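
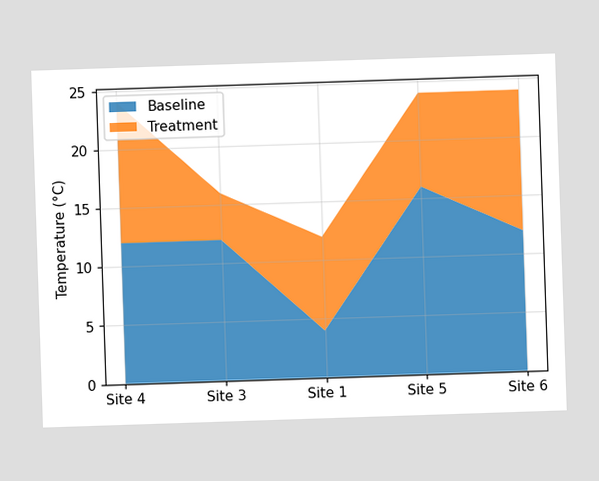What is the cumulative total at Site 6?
The stacked total at Site 6 reaches 24°C.

24°C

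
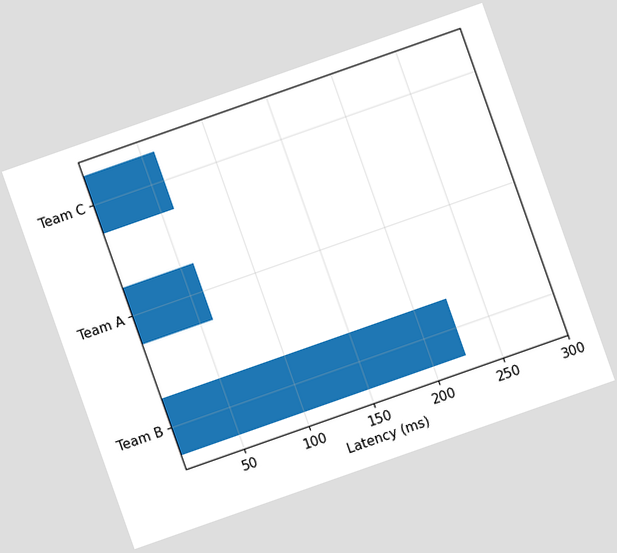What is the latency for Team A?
The chart is tilted about 19° counter-clockwise. Reading along the chart's x-axis, the Team A bar reaches 60ms.

60ms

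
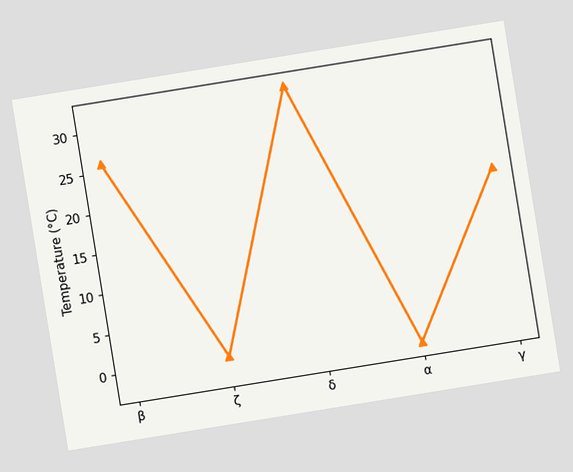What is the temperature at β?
26°C

The chart is tilted about 9° counter-clockwise. At β, the line is at 26°C.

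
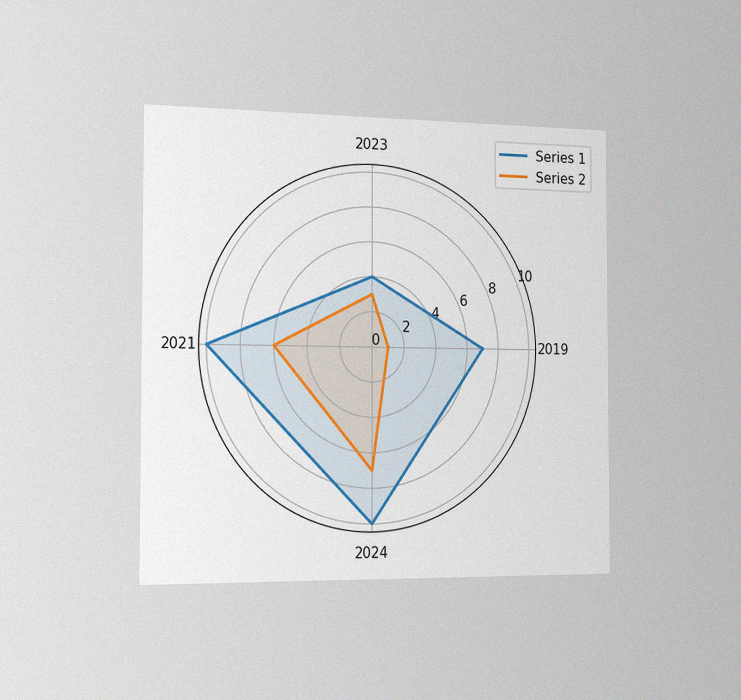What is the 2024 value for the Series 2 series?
7

The chart is viewed slightly from the left, with some photo noise. On the 2024 axis, Series 2 reaches 7.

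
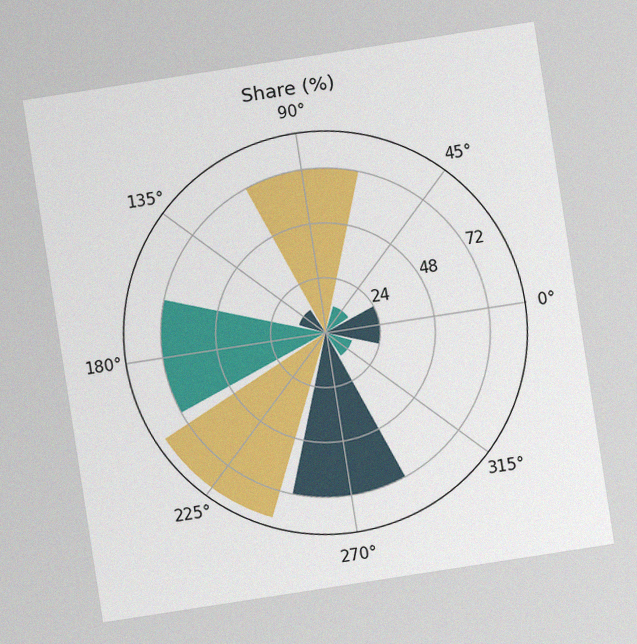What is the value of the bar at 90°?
The chart is tilted about 9° counter-clockwise, with some photo noise. The bar at 90° reaches 72% on the radial axis.

72%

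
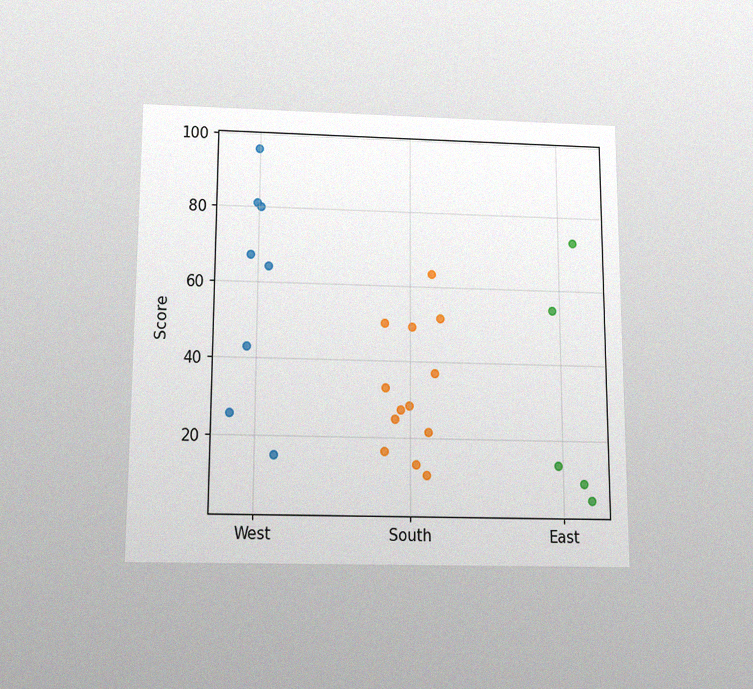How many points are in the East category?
5

The chart is viewed slightly from below, with some photo noise. Counting the markers in the East column gives 5.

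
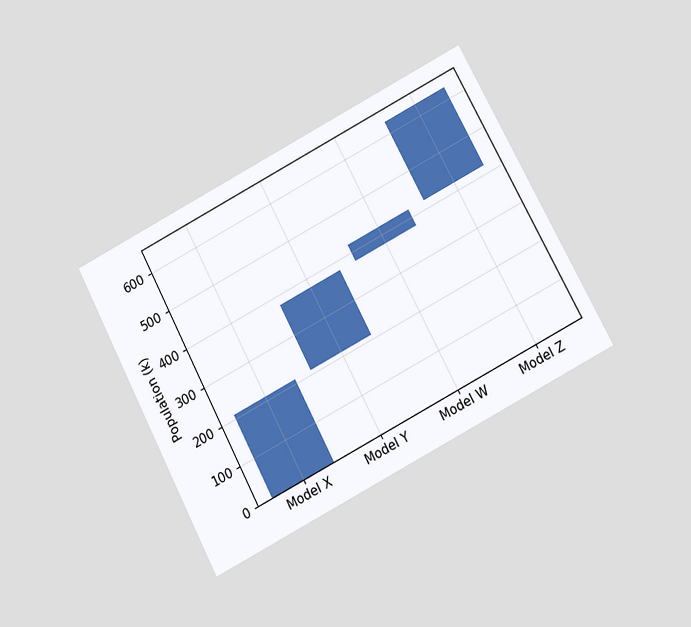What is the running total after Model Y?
The chart is tilted about 28° counter-clockwise and viewed at a slight angle. After Model Y the running total reaches 378k.

378k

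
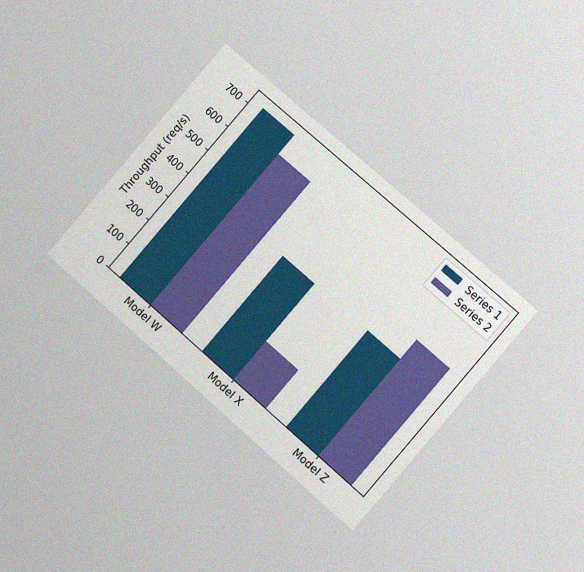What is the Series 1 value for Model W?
720req/s

The chart is tilted about 41° clockwise and viewed at a slight angle, with some photo noise. The Series 1 bar at Model W reaches 720req/s on the y-axis.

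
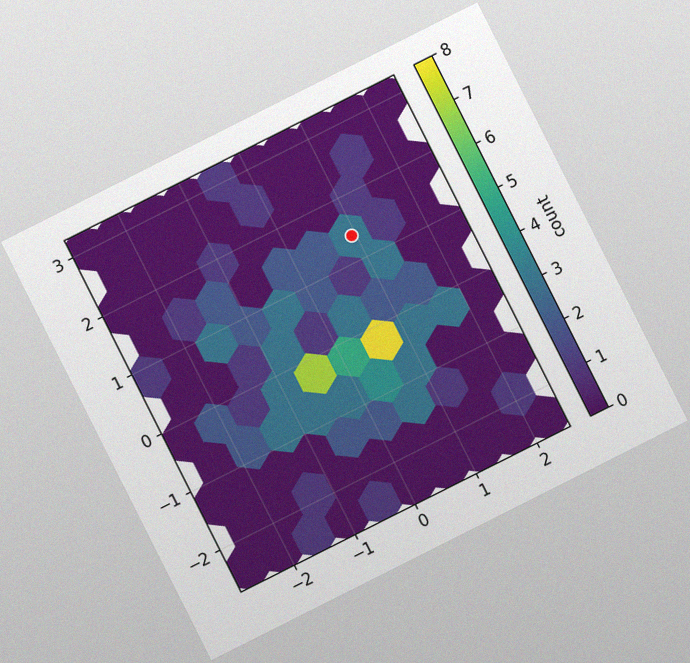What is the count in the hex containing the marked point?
3

The chart is tilted about 27° counter-clockwise, with some photo noise. The marked hex reads 3 on the colorbar.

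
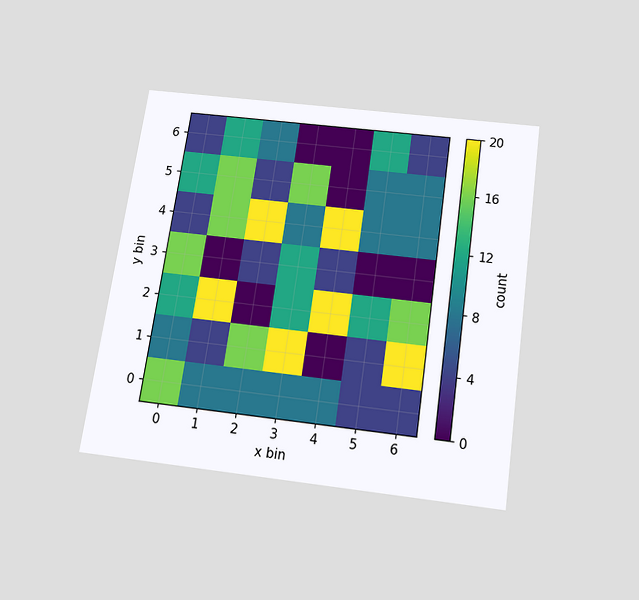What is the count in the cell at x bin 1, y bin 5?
The chart is tilted about 8° clockwise and viewed slightly from below. Matching the cell (1, 5) against the colorbar gives 16.

16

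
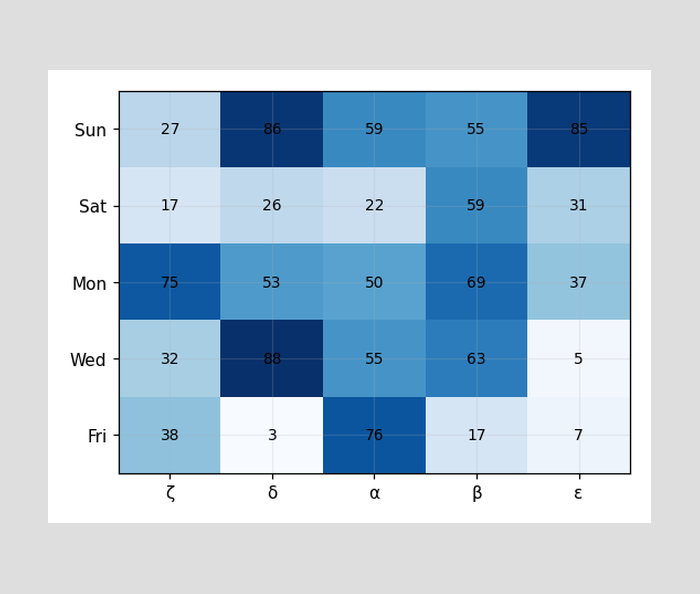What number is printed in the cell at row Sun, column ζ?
The (Sun, ζ) cell reads 27.

27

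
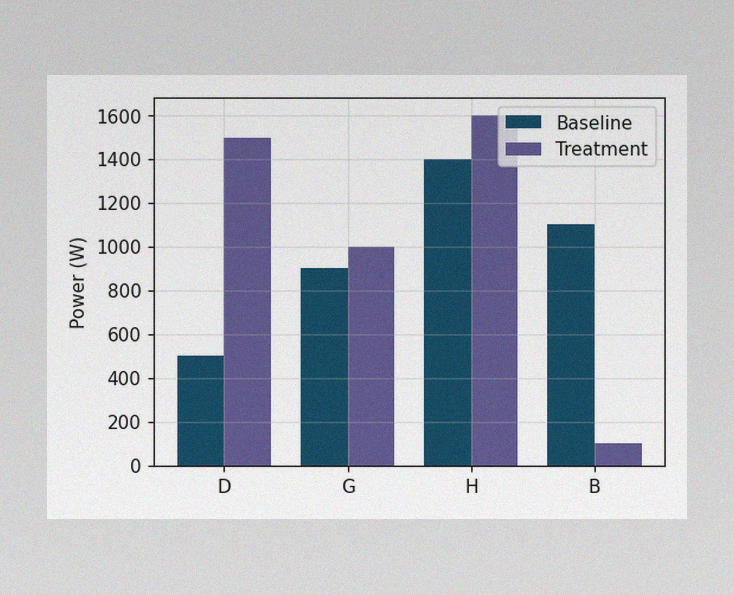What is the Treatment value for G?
The image has some photo noise and uneven lighting. The Treatment bar at G reaches 1000W on the y-axis.

1000W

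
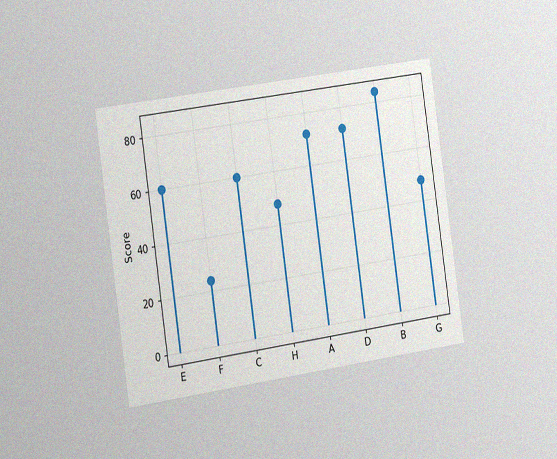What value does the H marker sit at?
The chart is tilted about 8° counter-clockwise and viewed slightly from the left, with some photo noise. The H marker sits at 48.

48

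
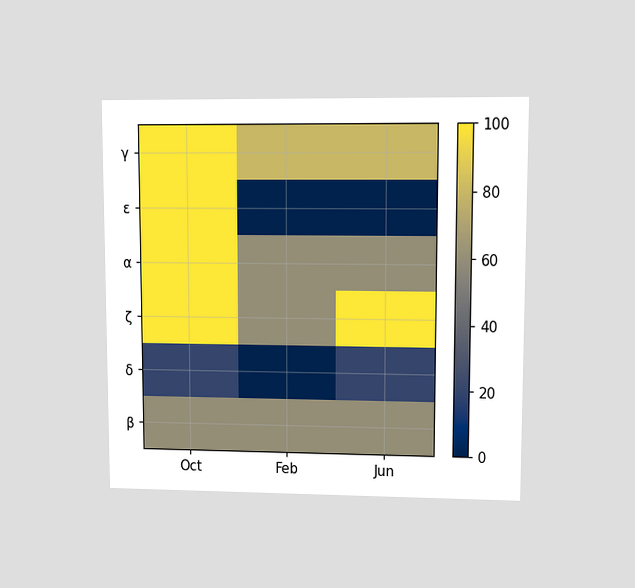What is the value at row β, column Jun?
60

The chart is viewed at a slight angle. Matching cell (β, Jun) against the colorbar gives 60.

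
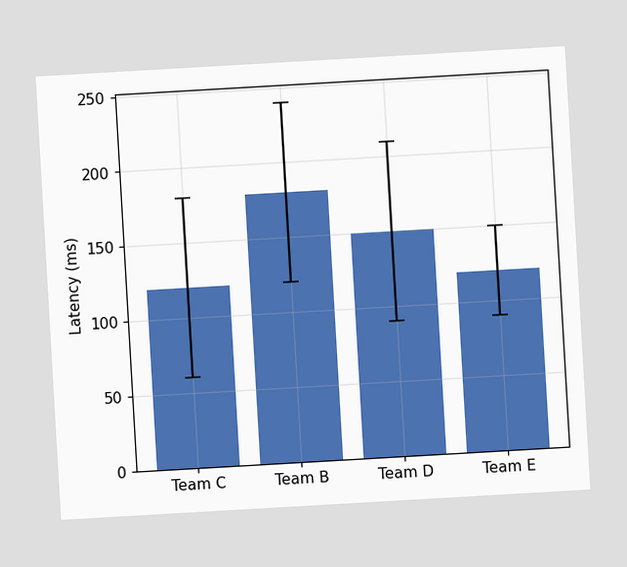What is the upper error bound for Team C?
180ms

The chart is tilted about 3° counter-clockwise. The Team C bar's upper whisker reaches 180ms.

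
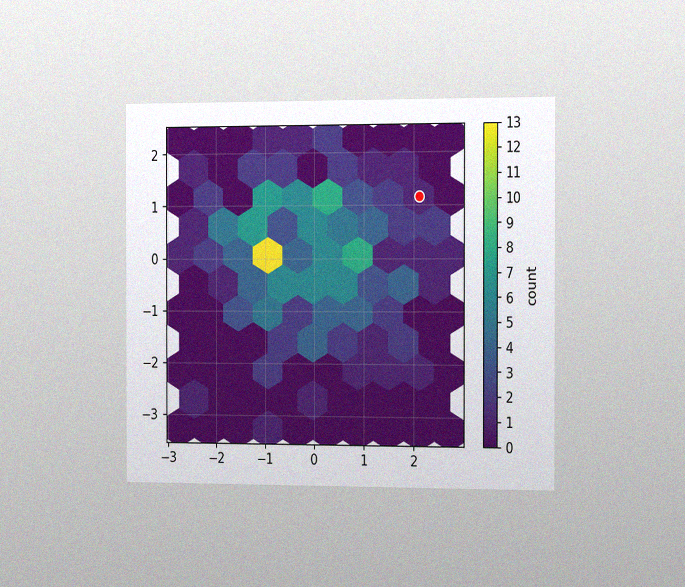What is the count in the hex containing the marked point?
The chart is viewed slightly from the right, with some photo noise. The marked hex reads 1 on the colorbar.

1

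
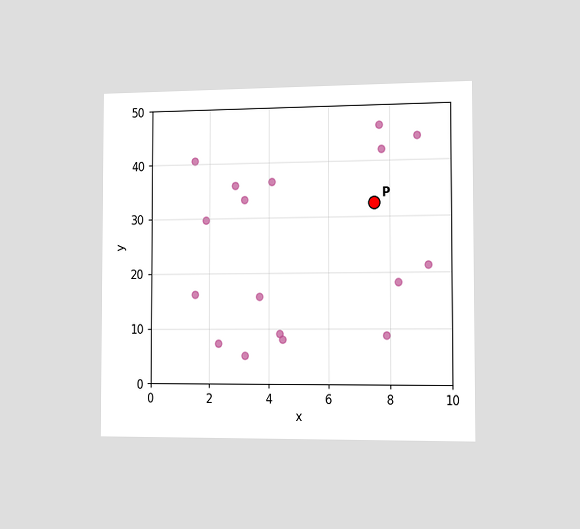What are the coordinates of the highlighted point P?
(7.5, 32.5)

The chart is viewed slightly from the right. Following the gridlines from P to each axis, P sits at (7.5, 32.5).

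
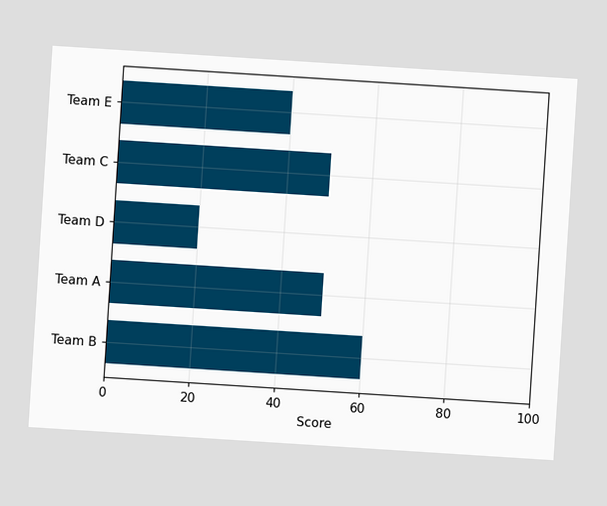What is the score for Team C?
50

The chart is tilted about 4° clockwise. Reading along the chart's x-axis, the Team C bar reaches 50.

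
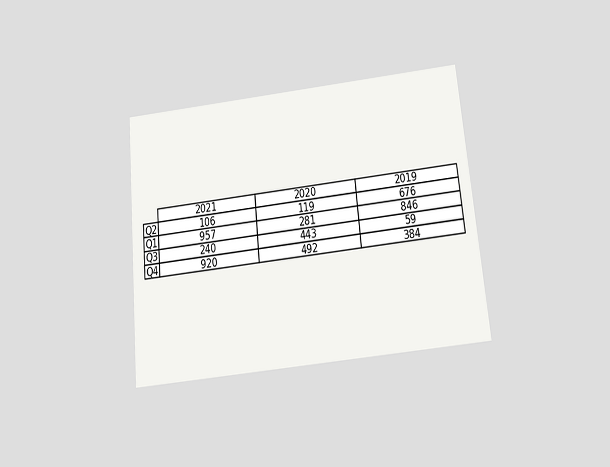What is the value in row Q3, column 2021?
240

The chart is tilted about 6° counter-clockwise and viewed slightly from below. The (Q3, 2021) cell reads 240.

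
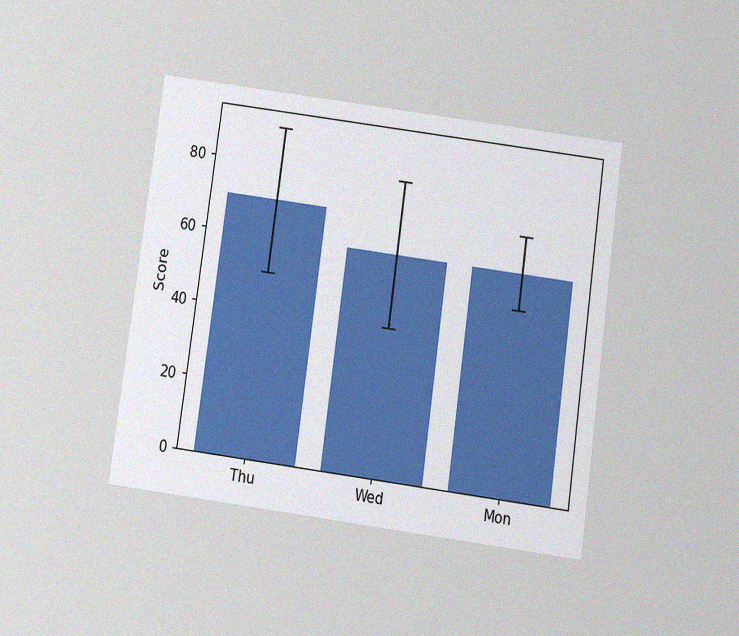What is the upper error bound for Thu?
90

The chart is tilted about 8° clockwise and viewed slightly from below, with some photo noise. The Thu bar's upper whisker reaches 90.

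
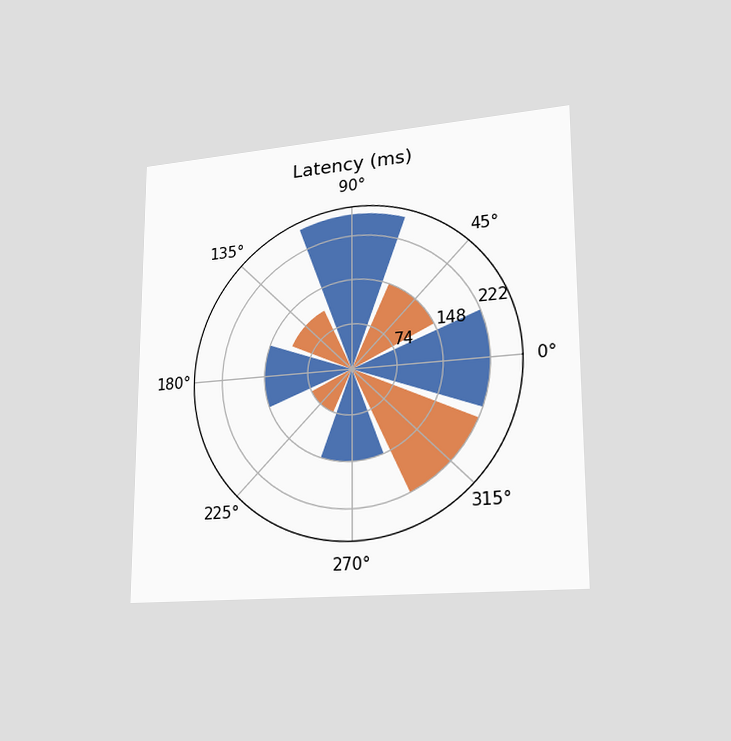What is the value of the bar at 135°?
111ms

The chart is viewed slightly from the right. The bar at 135° reaches 111ms on the radial axis.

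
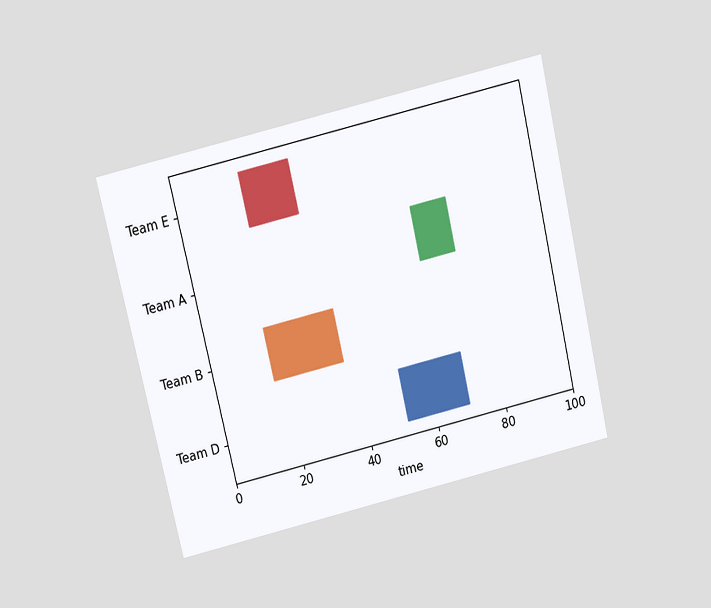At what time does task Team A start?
The chart is tilted about 13° counter-clockwise and viewed slightly from above. The Team A bar begins at t=64.

64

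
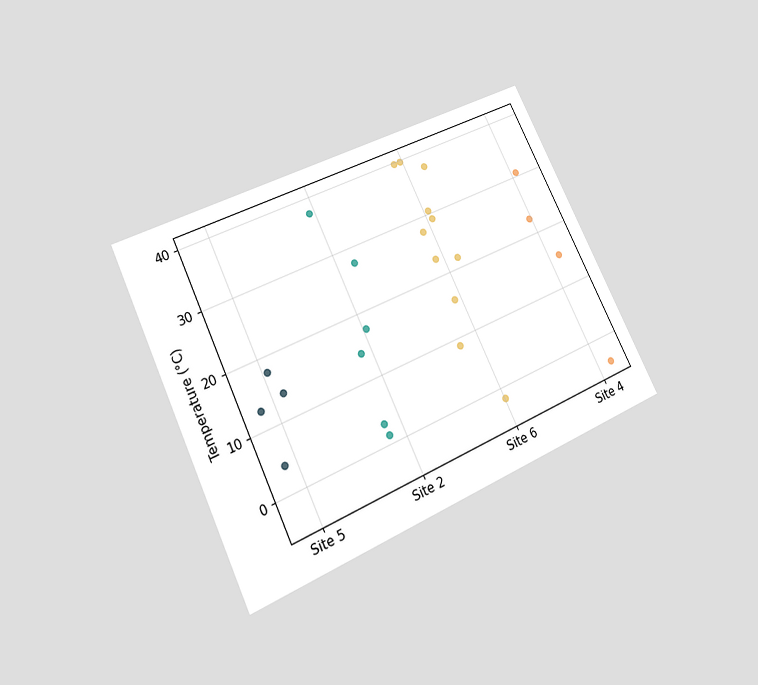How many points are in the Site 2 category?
The chart is tilted about 25° counter-clockwise and viewed at a slight angle. Counting the markers in the Site 2 column gives 6.

6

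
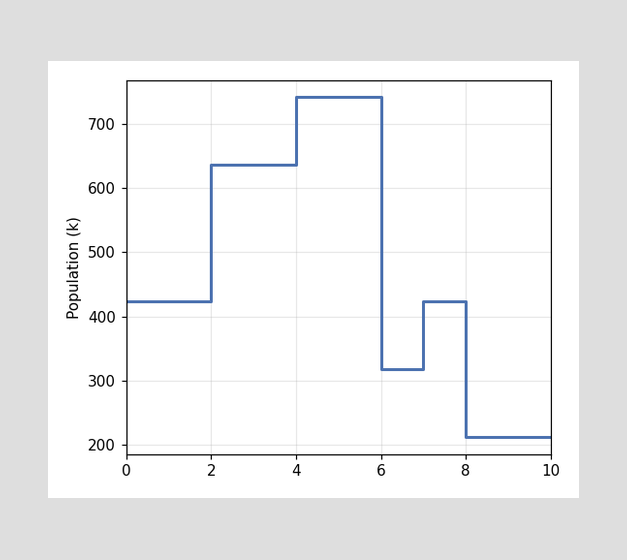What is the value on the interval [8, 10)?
On [8, 10) the step sits at 212k.

212k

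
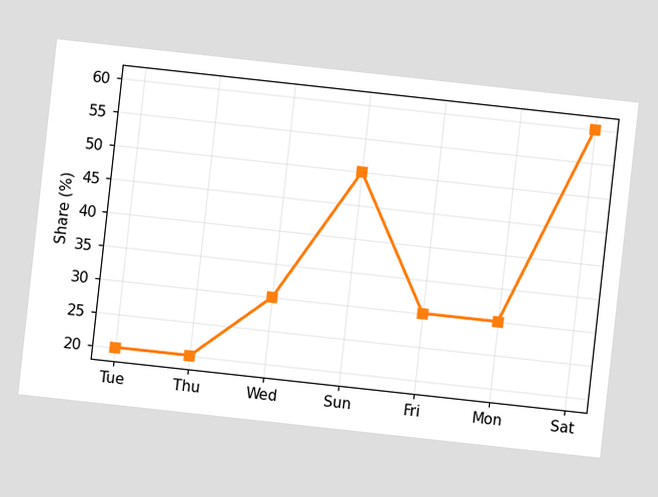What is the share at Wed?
The chart is tilted about 6° clockwise. At Wed, the line is at 30%.

30%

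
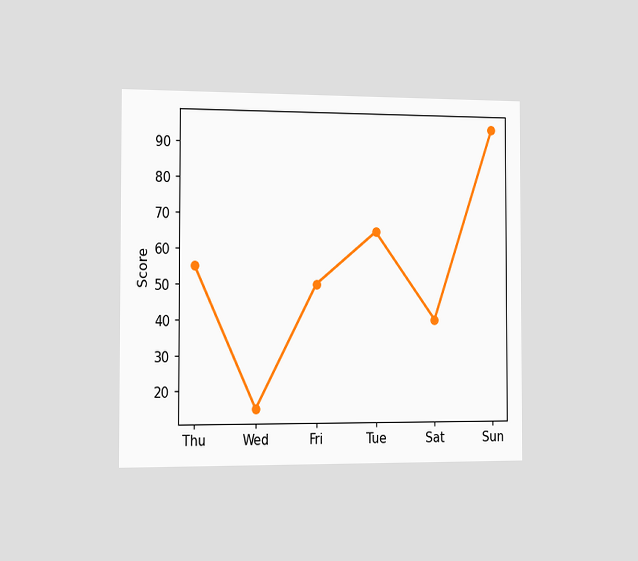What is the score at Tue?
65

The chart is viewed slightly from the left. At Tue, the line is at 65.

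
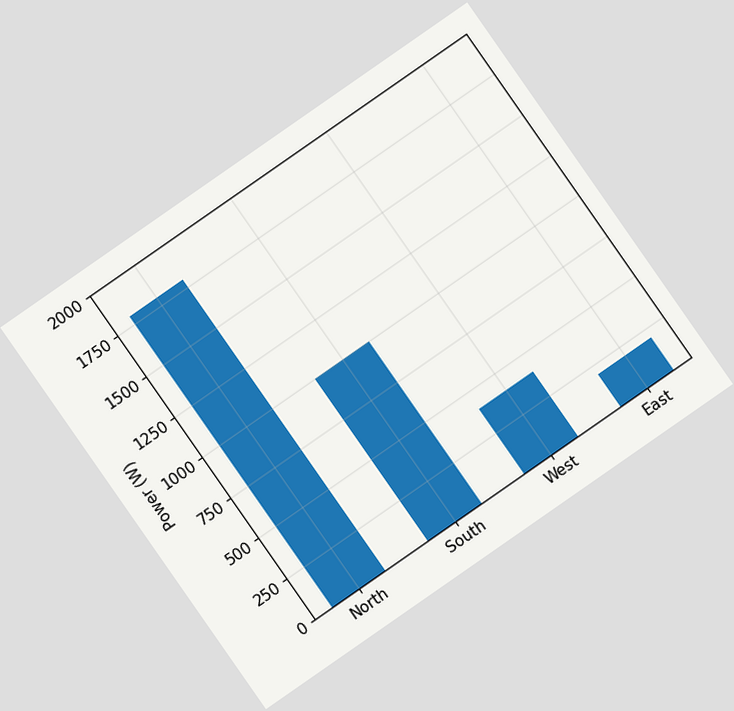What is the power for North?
1800W

The chart is tilted about 35° counter-clockwise. Reading along the chart's y-axis, the North bar reaches 1800W.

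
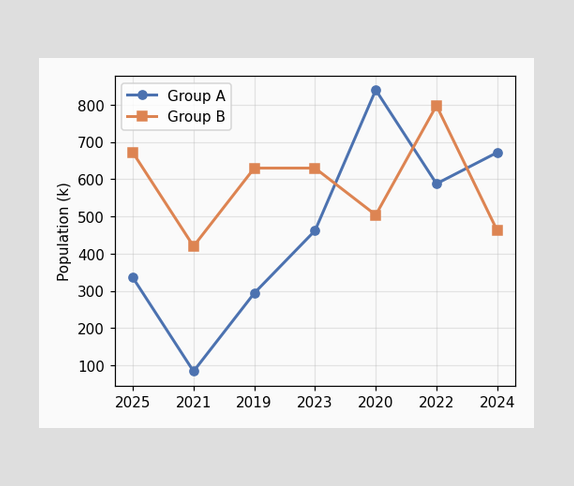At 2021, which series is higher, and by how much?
At 2021, Group B sits above the other line by 336k.

Group B, by 336k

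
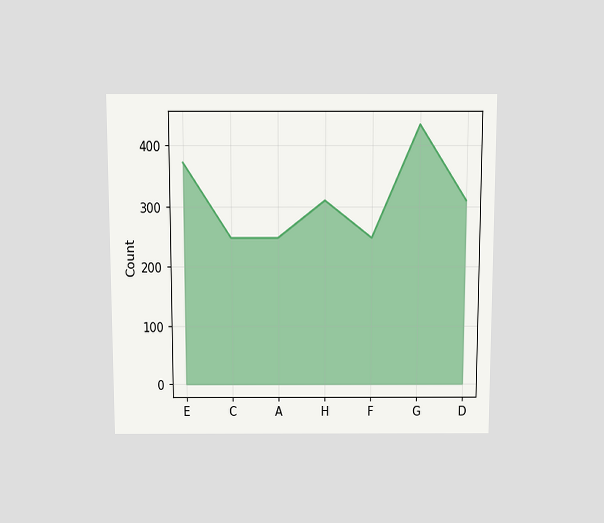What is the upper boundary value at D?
The chart is viewed slightly from above. At D the upper boundary is at 310.

310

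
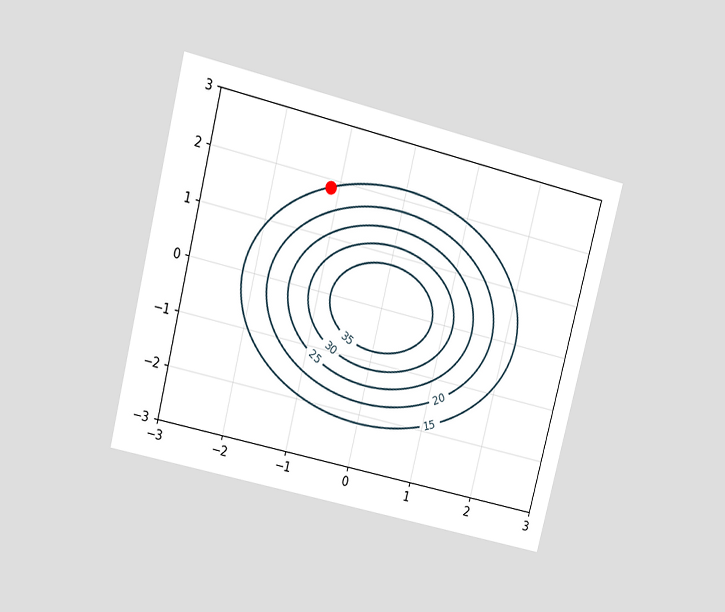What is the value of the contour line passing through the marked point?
The chart is tilted about 14° clockwise and viewed at a slight angle. The marked point sits on the contour labelled 15.

15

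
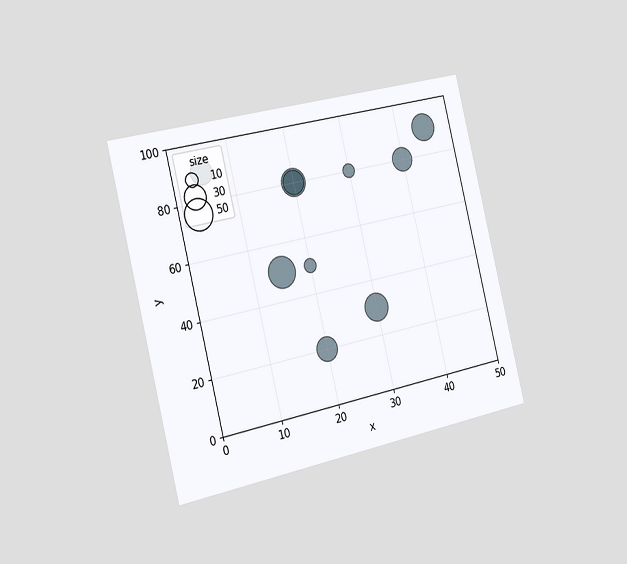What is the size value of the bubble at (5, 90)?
The chart is tilted about 14° counter-clockwise and viewed slightly from the left. Matching the bubble at (5, 90) against the size legend gives 30.

30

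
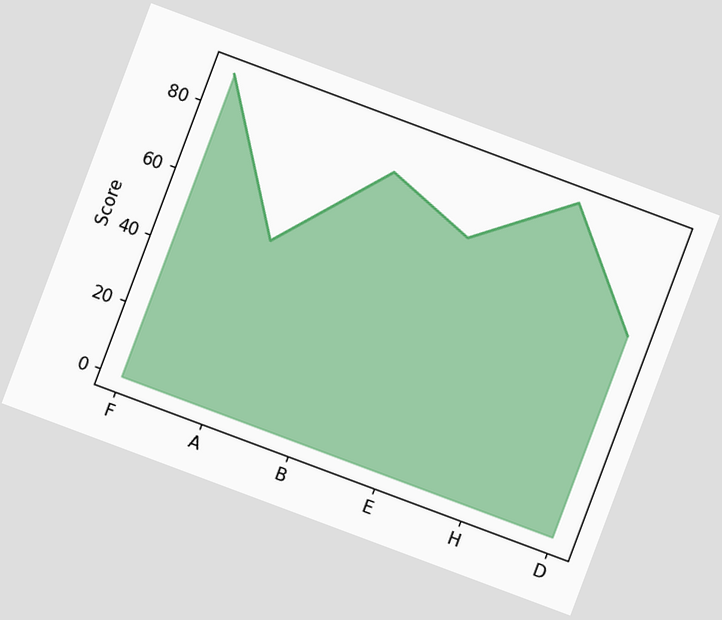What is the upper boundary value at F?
90

The chart is tilted about 20° clockwise. At F the upper boundary is at 90.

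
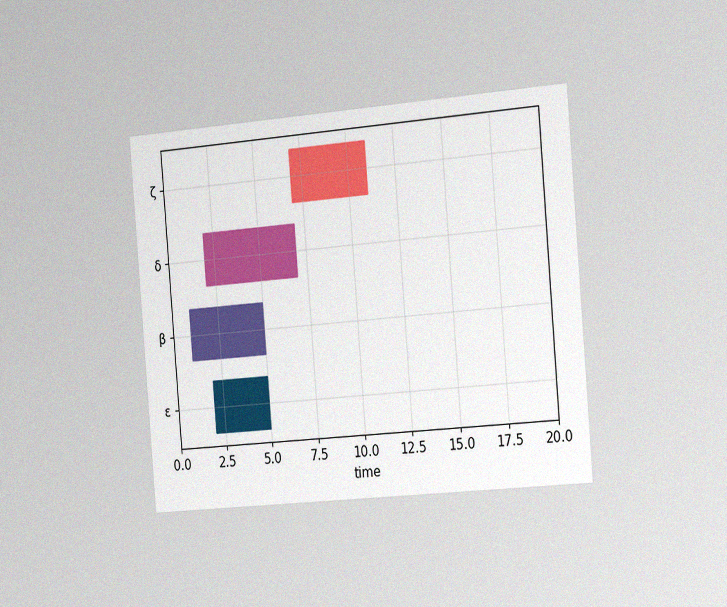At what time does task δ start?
The chart is tilted about 5° counter-clockwise and viewed slightly from the right, with some photo noise. The δ bar begins at t=2.

2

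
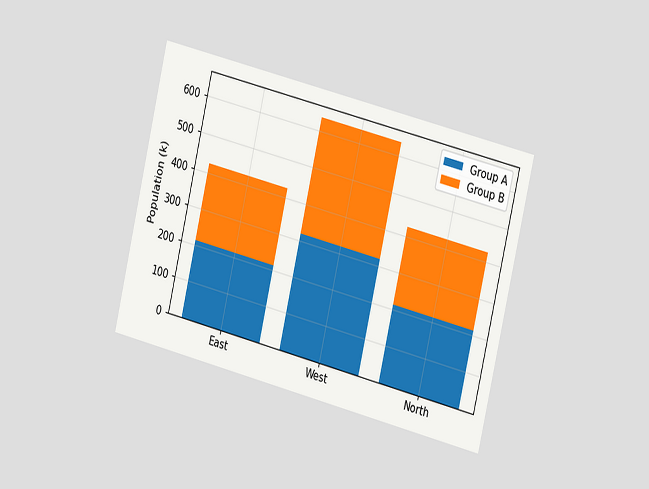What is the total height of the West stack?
636k

The chart is tilted about 14° clockwise and viewed at a slight angle. The West stack's top reaches 636k on the y-axis.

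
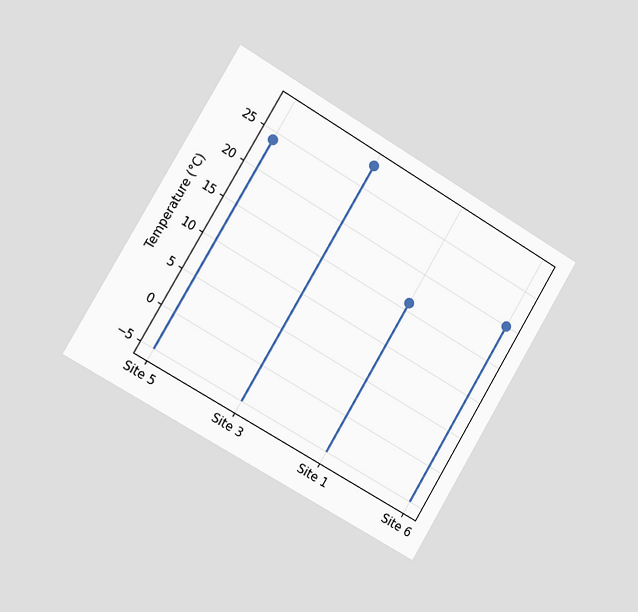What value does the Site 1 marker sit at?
The chart is tilted about 31° clockwise and viewed slightly from the left. The Site 1 marker sits at 16°C.

16°C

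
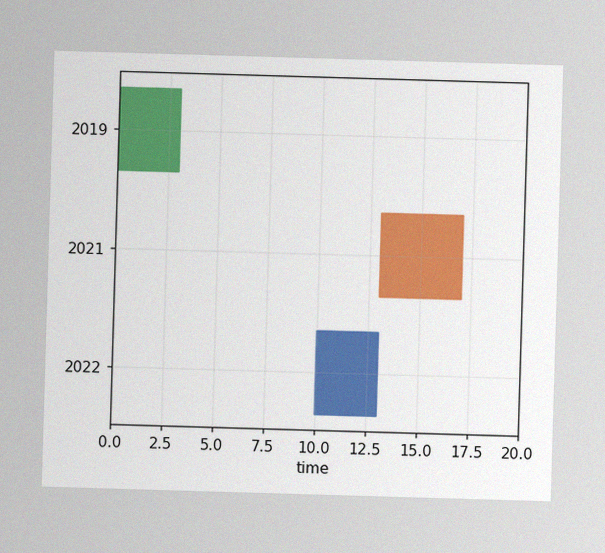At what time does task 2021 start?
13

The image has some photo noise and uneven lighting. The 2021 bar begins at t=13.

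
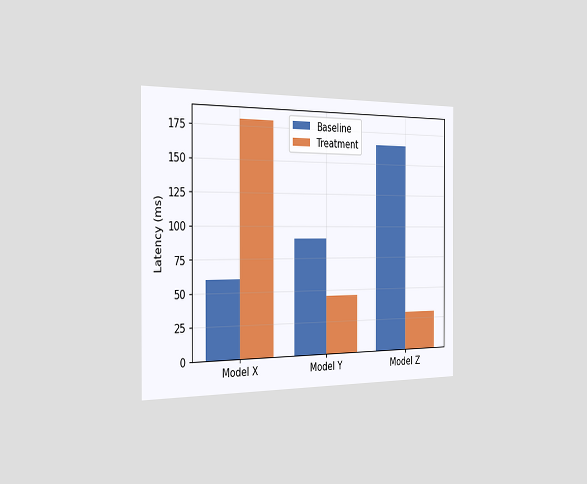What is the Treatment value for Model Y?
45ms

The chart is viewed slightly from the left. The Treatment bar at Model Y reaches 45ms on the y-axis.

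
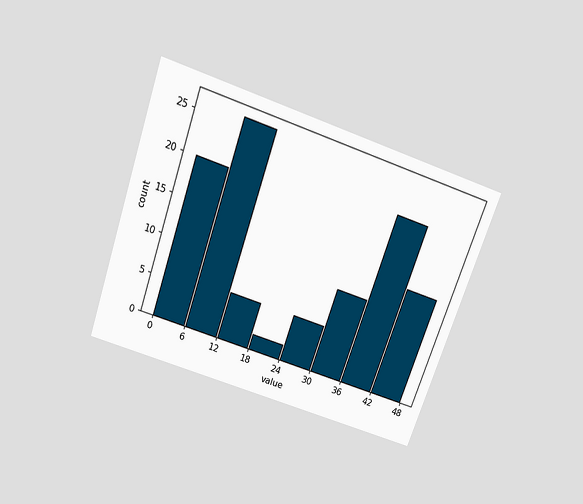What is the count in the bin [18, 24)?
2

The chart is tilted about 19° clockwise and viewed slightly from above. The [18, 24) bin has height 2.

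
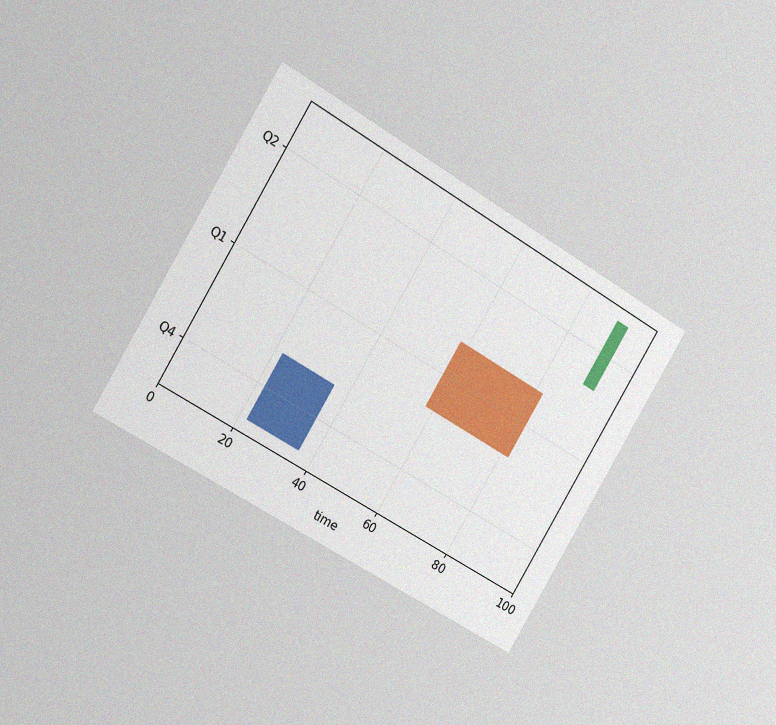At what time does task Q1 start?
58

The chart is tilted about 31° clockwise and viewed slightly from the left, with some photo noise. The Q1 bar begins at t=58.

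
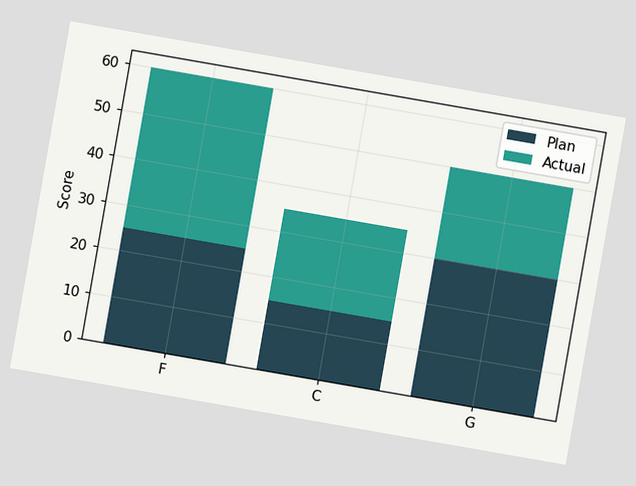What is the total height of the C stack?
The chart is tilted about 10° clockwise. The C stack's top reaches 35 on the y-axis.

35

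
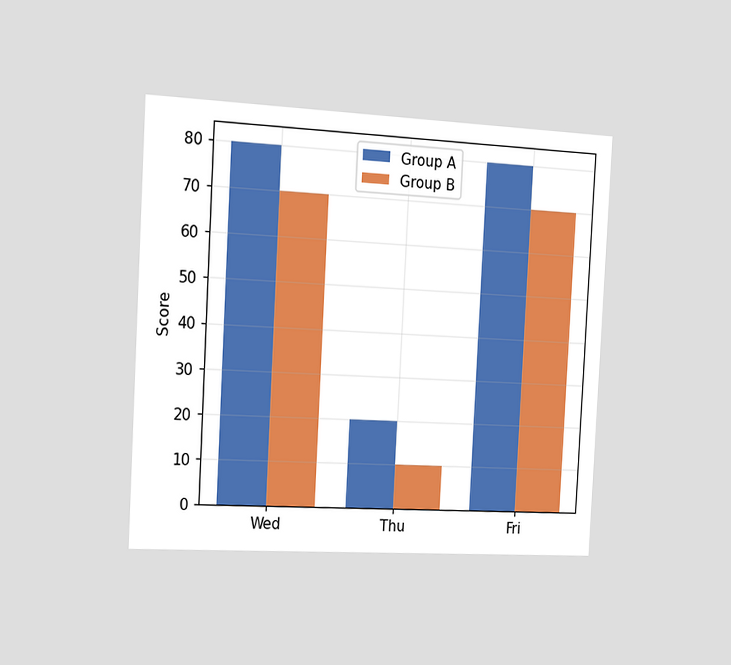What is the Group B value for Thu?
10

The chart is tilted about 3° clockwise and viewed slightly from the left. The Group B bar at Thu reaches 10 on the y-axis.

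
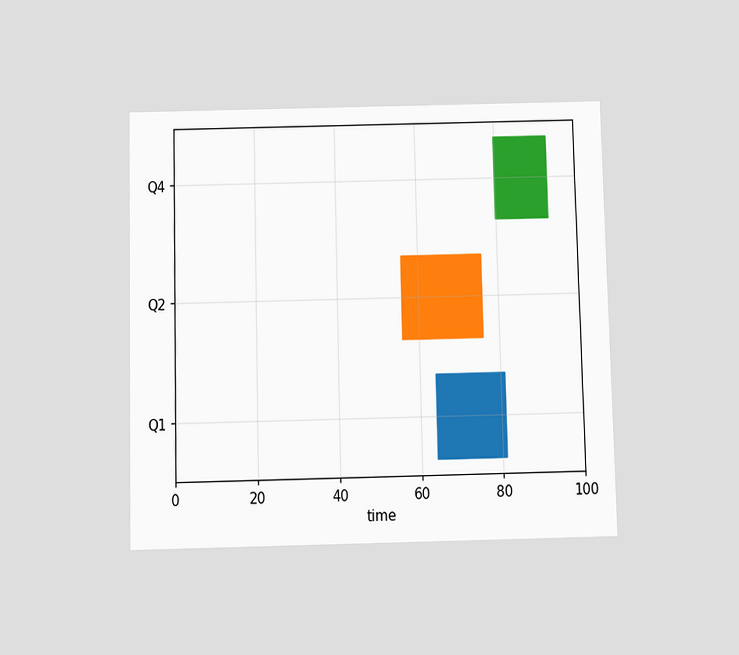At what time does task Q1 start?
The chart is viewed slightly from below. The Q1 bar begins at t=64.

64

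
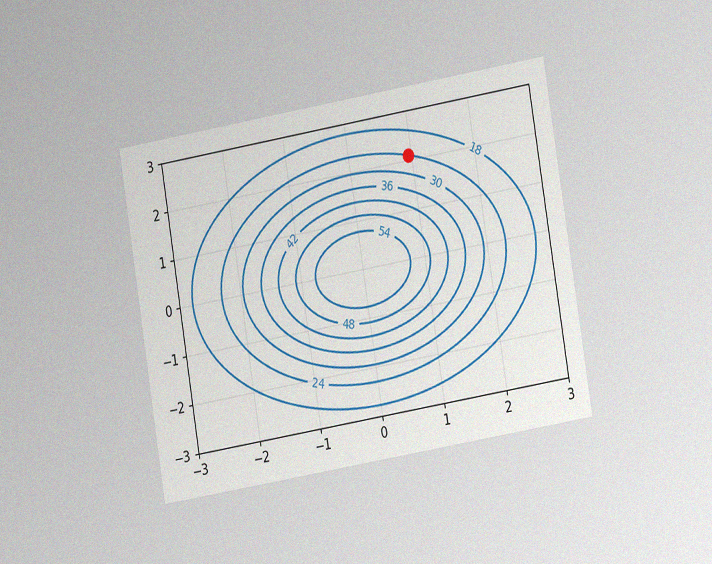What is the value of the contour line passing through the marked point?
The chart is tilted about 10° counter-clockwise and viewed at a slight angle, with some photo noise. The marked point sits on the contour labelled 24.

24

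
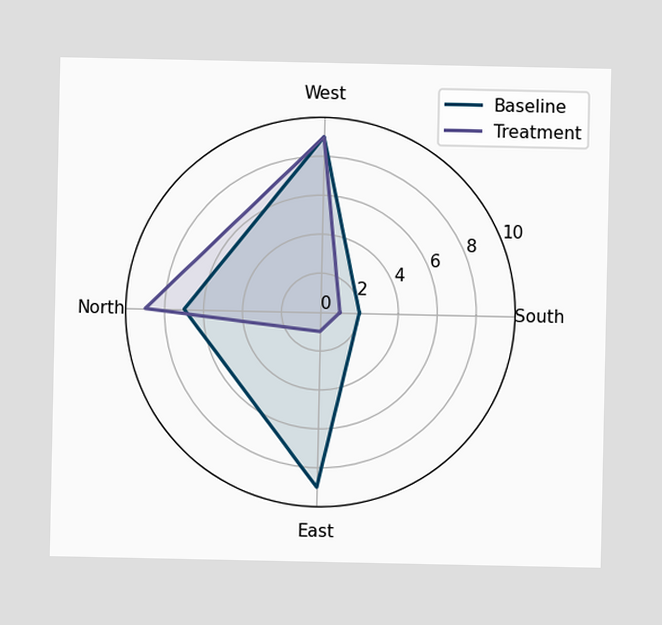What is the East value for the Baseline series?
9

On the East axis, Baseline reaches 9.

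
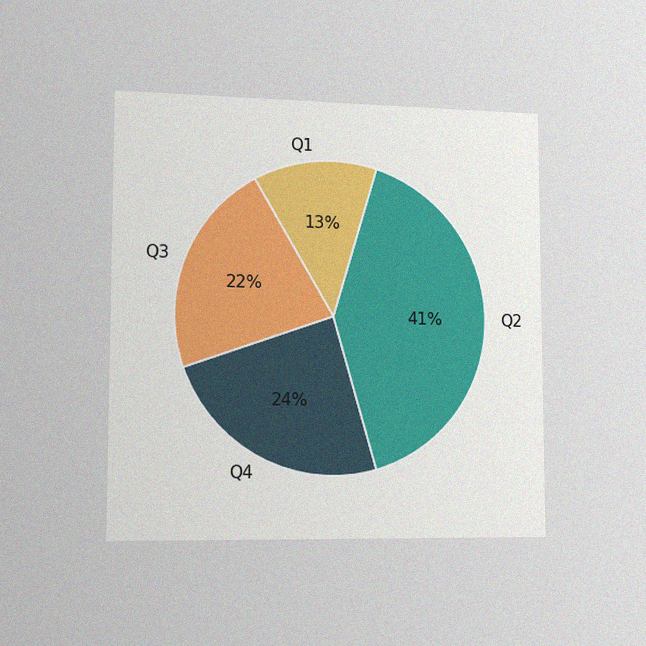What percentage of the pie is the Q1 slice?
The chart is viewed slightly from the left, with some photo noise. The Q1 slice takes up 13% of the pie.

13%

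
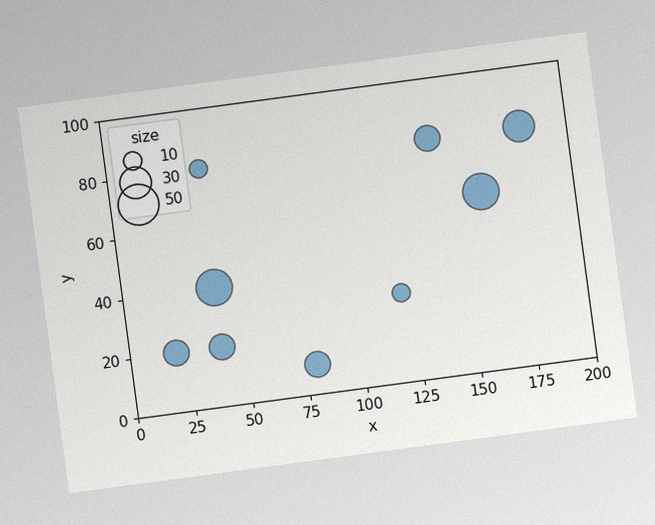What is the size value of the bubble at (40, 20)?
20

The chart is tilted about 8° counter-clockwise, with some photo noise. Matching the bubble at (40, 20) against the size legend gives 20.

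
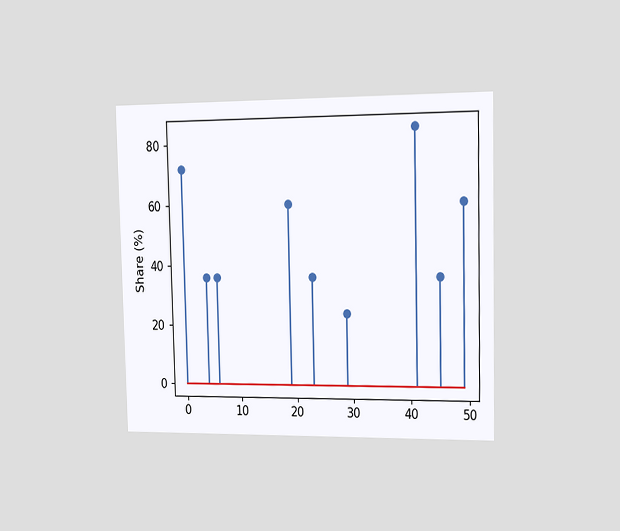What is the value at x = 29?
24%

The chart is viewed slightly from the right. The stem at x=29 reaches 24%.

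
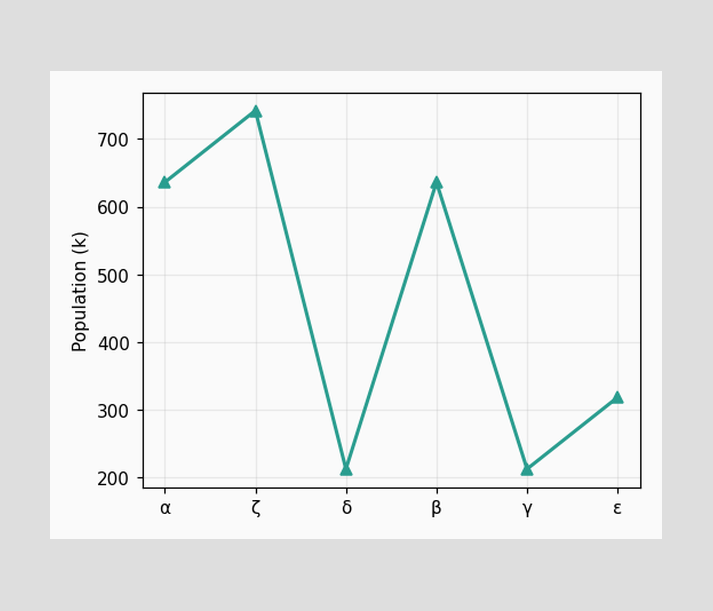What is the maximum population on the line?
The highest point is at ζ, and reading across to the y-axis gives 742k.

742k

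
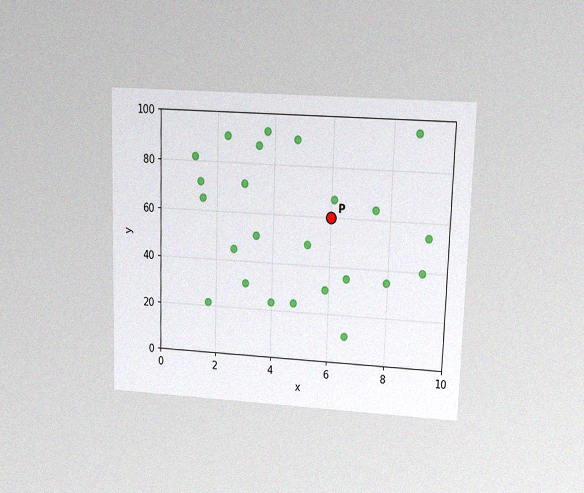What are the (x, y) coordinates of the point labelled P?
The chart is viewed at a slight angle, with some photo noise. Following the gridlines from P to each axis, P sits at (6, 60).

(6, 60)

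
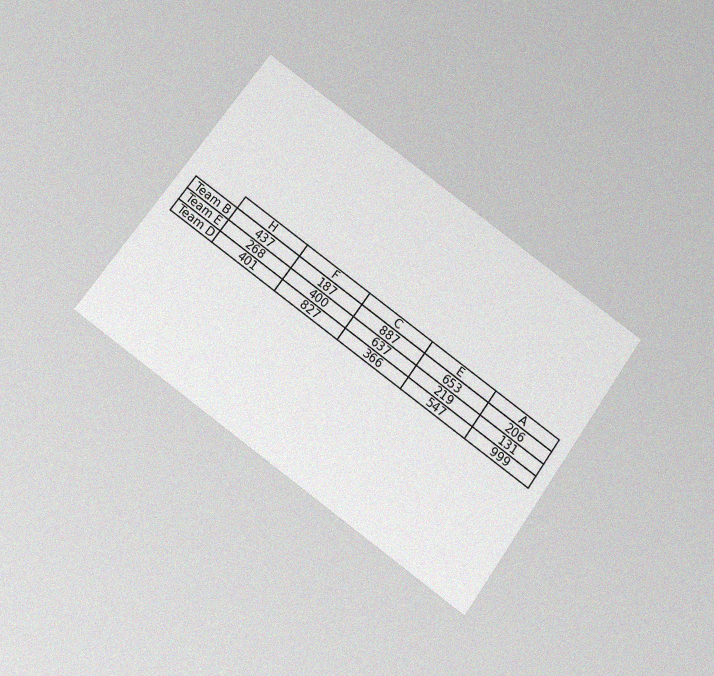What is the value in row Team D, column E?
547

The chart is tilted about 36° clockwise and viewed slightly from below, with some photo noise. The (Team D, E) cell reads 547.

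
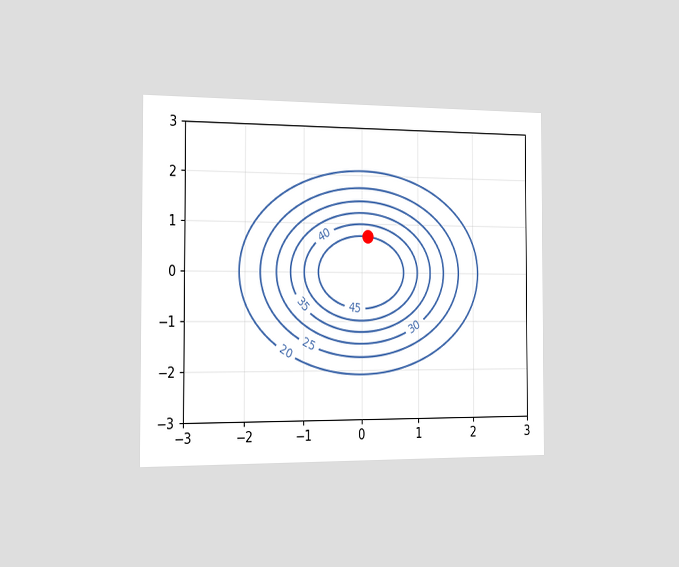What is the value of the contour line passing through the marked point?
The chart is viewed slightly from the left. The marked point sits on the contour labelled 45.

45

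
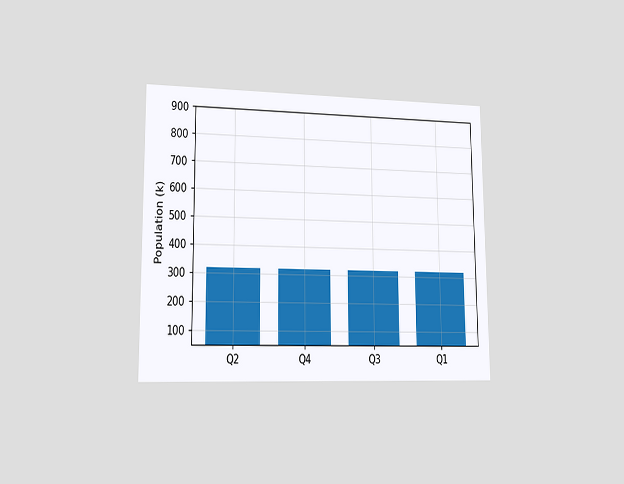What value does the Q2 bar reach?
318k

The chart is viewed slightly from the left. Reading along the chart's y-axis, the Q2 bar reaches 318k.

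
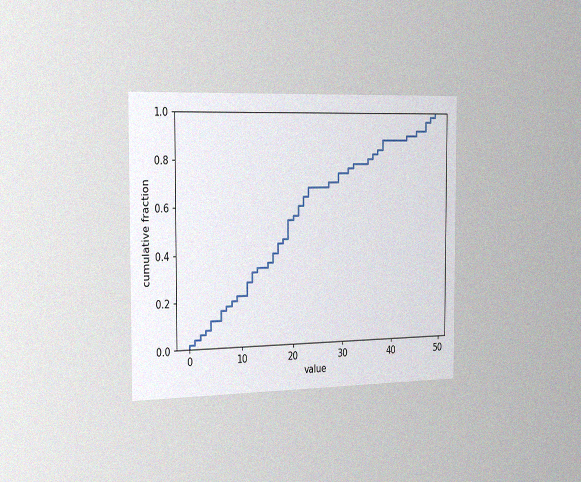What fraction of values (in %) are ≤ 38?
The chart is viewed slightly from the left, with some photo noise. At x=38 the ECDF step is at 88%.

88%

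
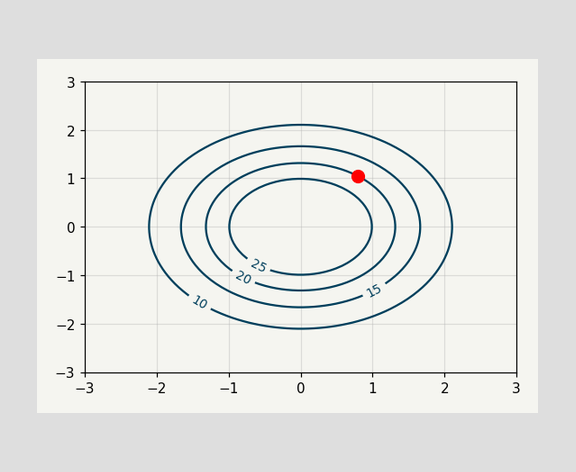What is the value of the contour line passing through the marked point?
The marked point sits on the contour labelled 20.

20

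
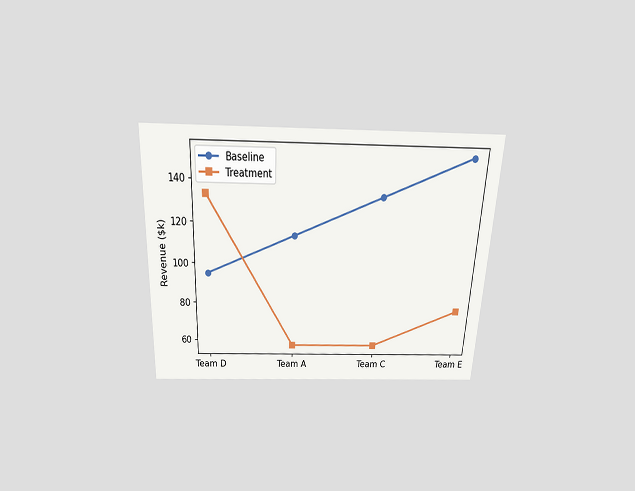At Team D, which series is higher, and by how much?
The chart is tilted about 3° clockwise and viewed slightly from above. At Team D, Treatment sits above the other line by $38k.

Treatment, by $38k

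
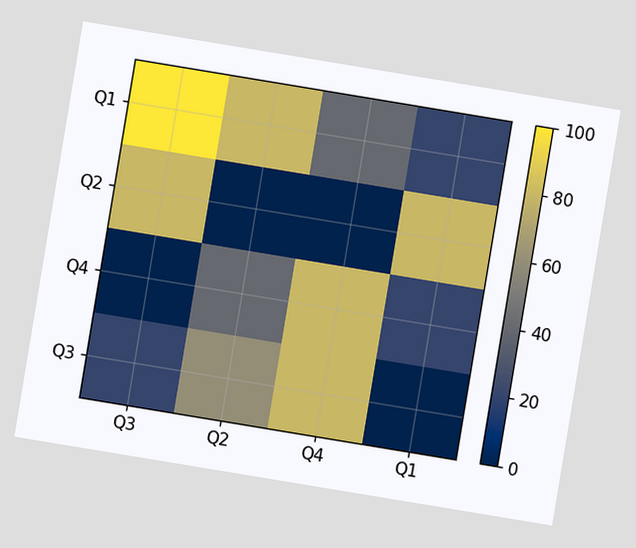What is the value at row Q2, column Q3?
The chart is tilted about 9° clockwise. Matching cell (Q2, Q3) against the colorbar gives 80.

80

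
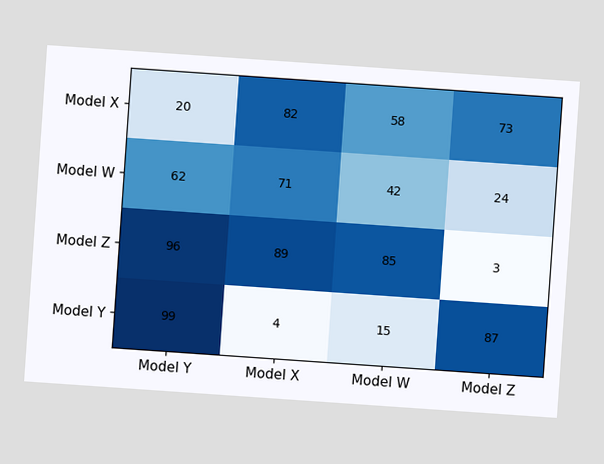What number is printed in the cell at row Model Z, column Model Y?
96

The chart is tilted about 4° clockwise. The (Model Z, Model Y) cell reads 96.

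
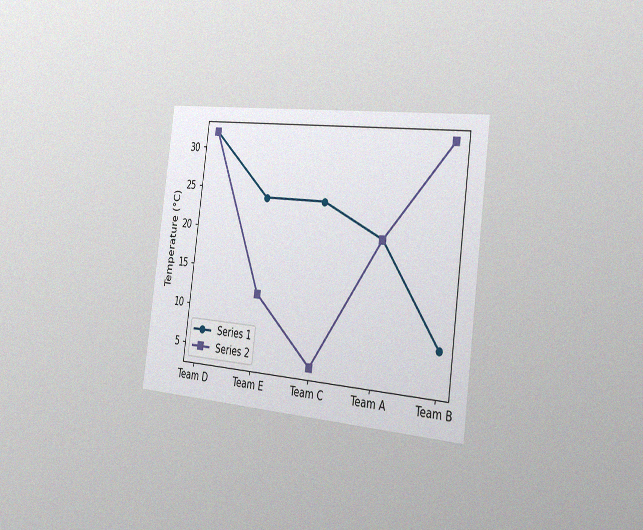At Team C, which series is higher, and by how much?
The chart is tilted about 7° clockwise and viewed slightly from the right, with some photo noise. At Team C, Series 1 sits above the other line by 20°C.

Series 1, by 20°C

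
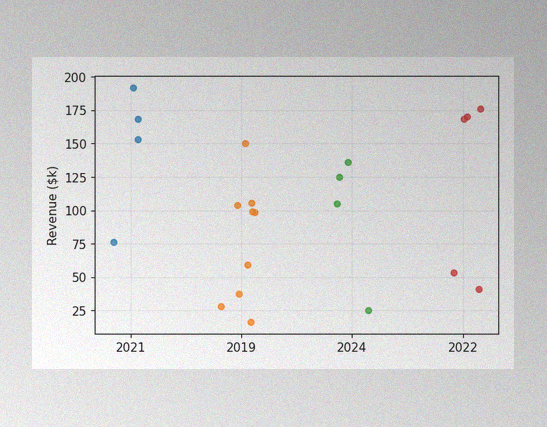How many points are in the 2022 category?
5

The image has some photo noise and uneven lighting. Counting the markers in the 2022 column gives 5.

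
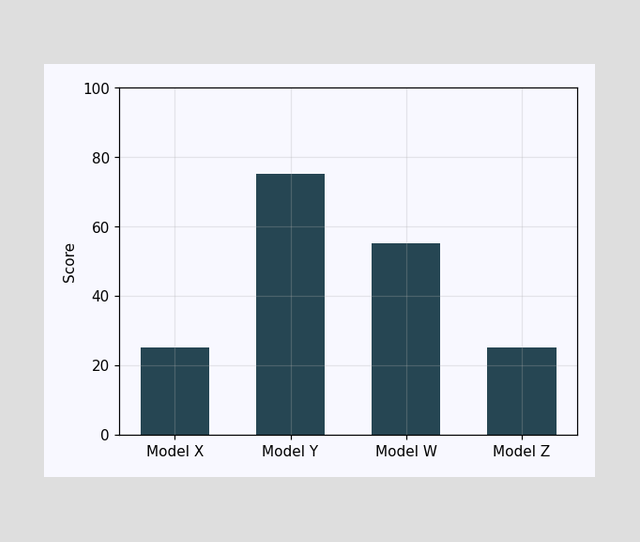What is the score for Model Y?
Reading along the chart's y-axis, the Model Y bar reaches 75.

75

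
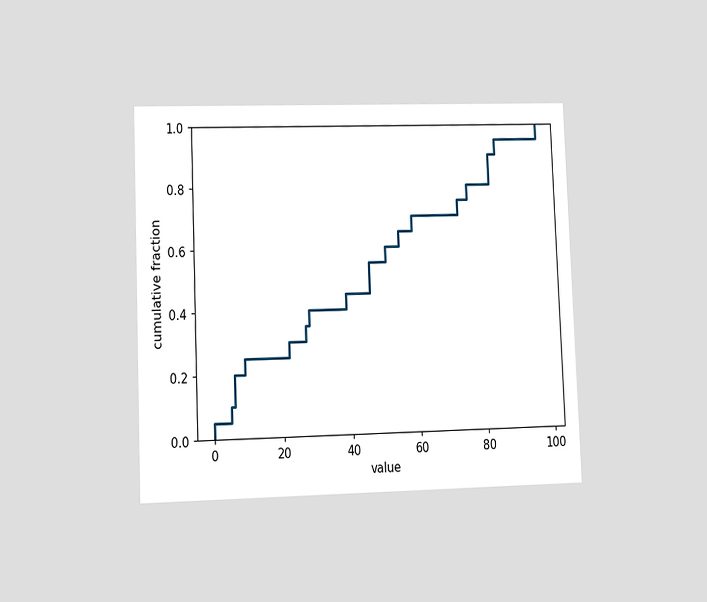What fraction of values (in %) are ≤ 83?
The chart is tilted about 2° counter-clockwise and viewed at a slight angle. At x=83 the ECDF step is at 90%.

90%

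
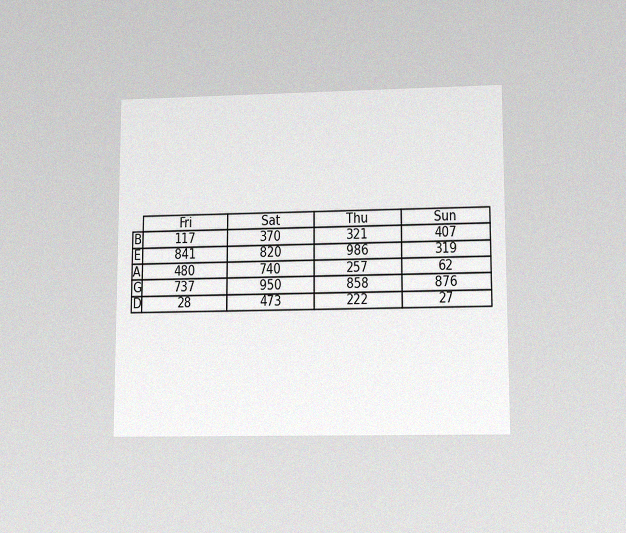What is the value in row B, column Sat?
The chart is viewed slightly from below, with some photo noise. The (B, Sat) cell reads 370.

370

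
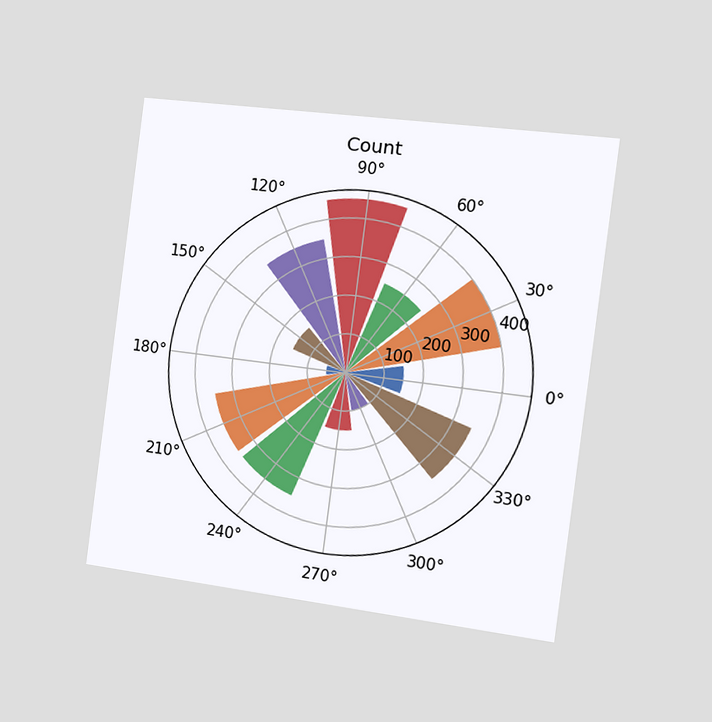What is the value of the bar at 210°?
The chart is tilted about 7° clockwise and viewed slightly from the right. The bar at 210° reaches 350 on the radial axis.

350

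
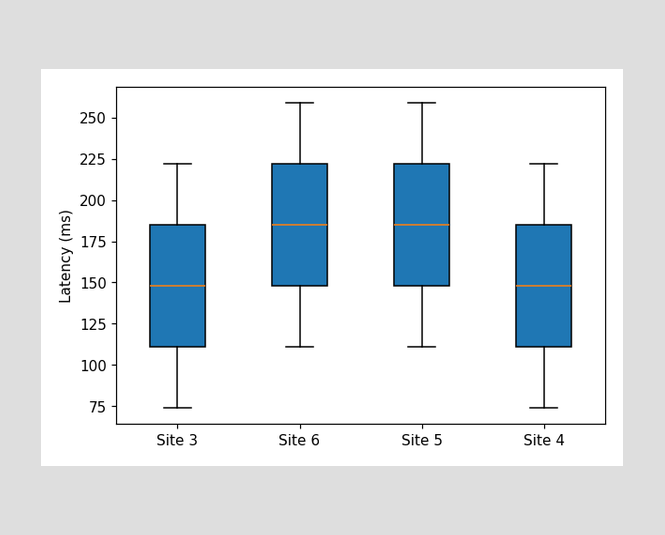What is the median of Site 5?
185ms

The median line in the Site 5 box sits at 185ms.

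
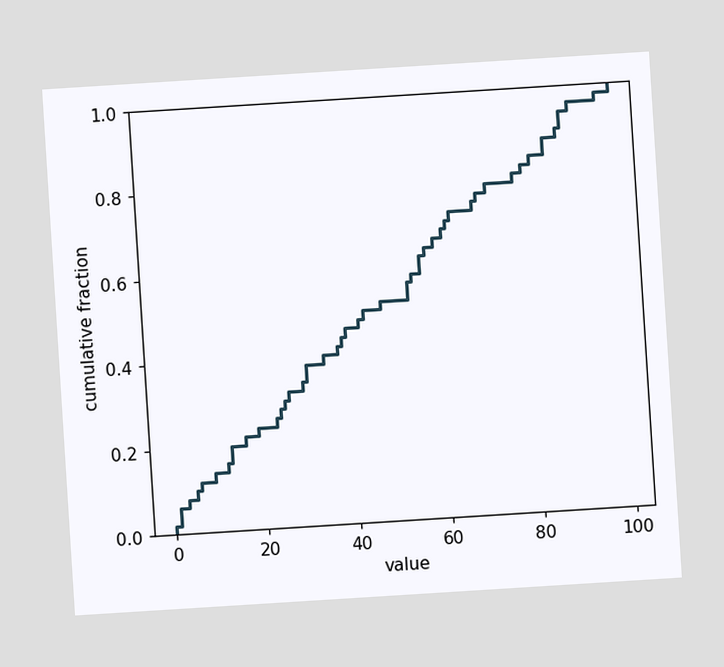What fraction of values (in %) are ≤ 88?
The chart is tilted about 4° counter-clockwise. At x=88 the ECDF step is at 94%.

94%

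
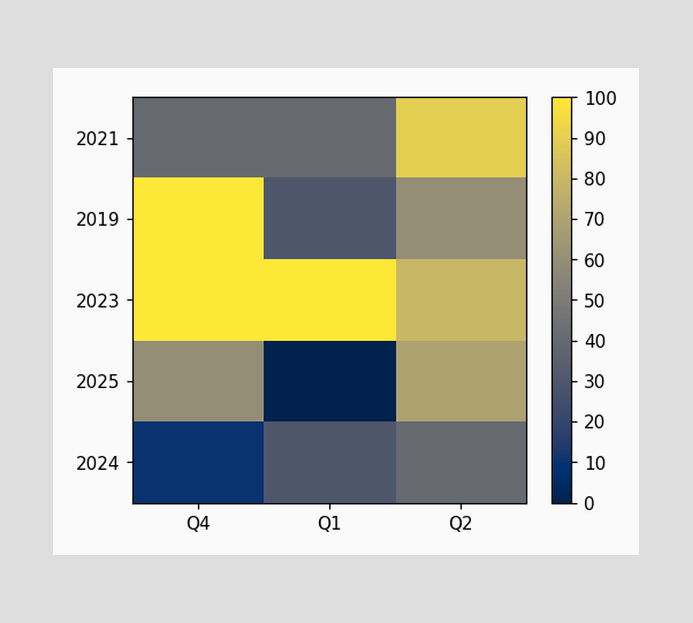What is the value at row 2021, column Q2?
Matching cell (2021, Q2) against the colorbar gives 90.

90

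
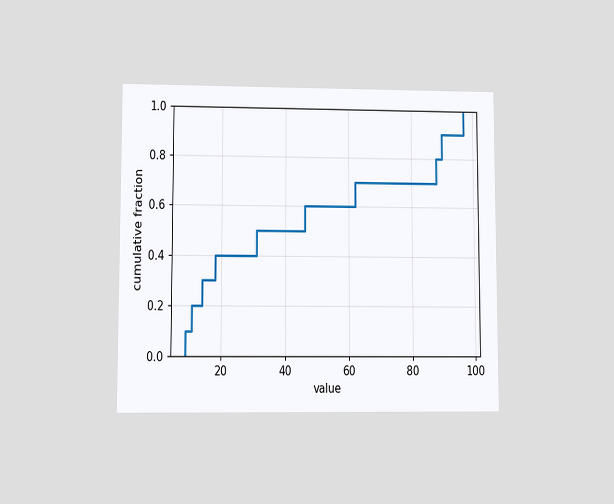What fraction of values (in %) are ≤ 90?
The chart is viewed at a slight angle. At x=90 the ECDF step is at 90%.

90%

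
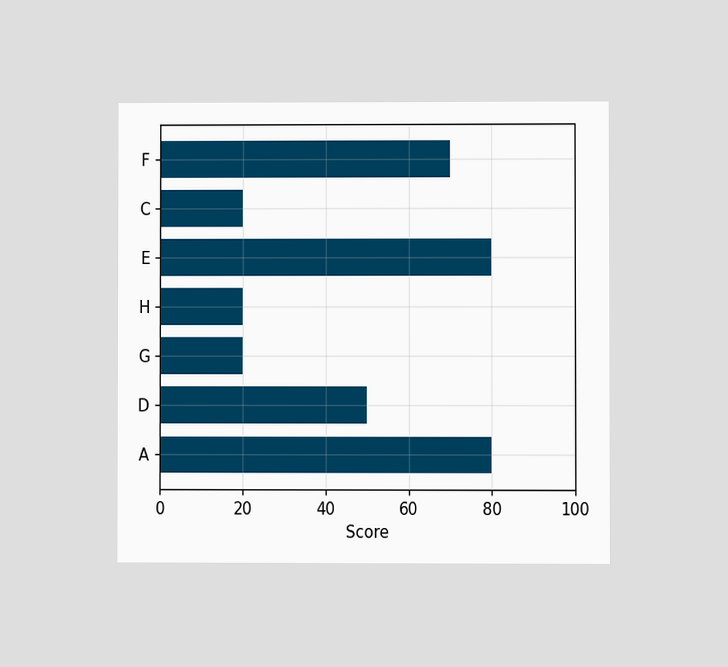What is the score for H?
The chart is viewed at a slight angle. Reading along the chart's x-axis, the H bar reaches 20.

20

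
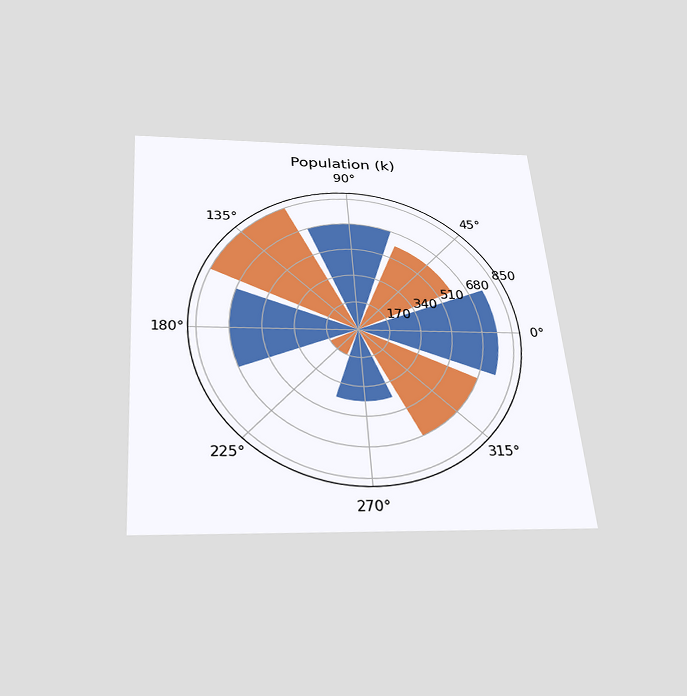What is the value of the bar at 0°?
765k

The chart is tilted about 4° counter-clockwise and viewed slightly from below. The bar at 0° reaches 765k on the radial axis.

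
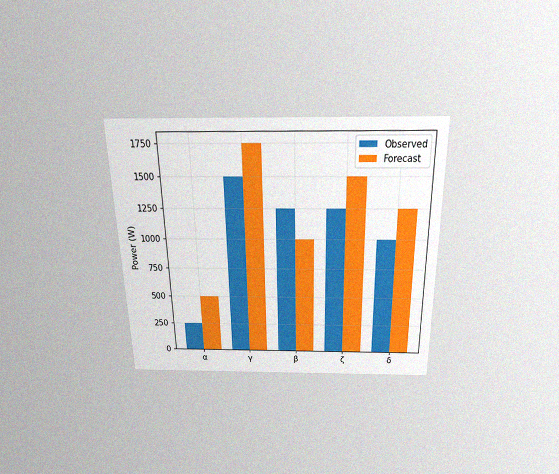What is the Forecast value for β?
The chart is viewed slightly from above, with some photo noise. The Forecast bar at β reaches 1000W on the y-axis.

1000W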